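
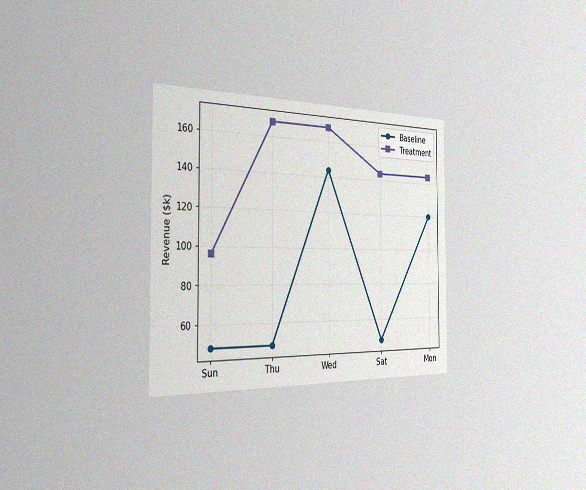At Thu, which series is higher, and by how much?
Treatment, by $120k

The chart is viewed slightly from the left, with some photo noise. At Thu, Treatment sits above the other line by $120k.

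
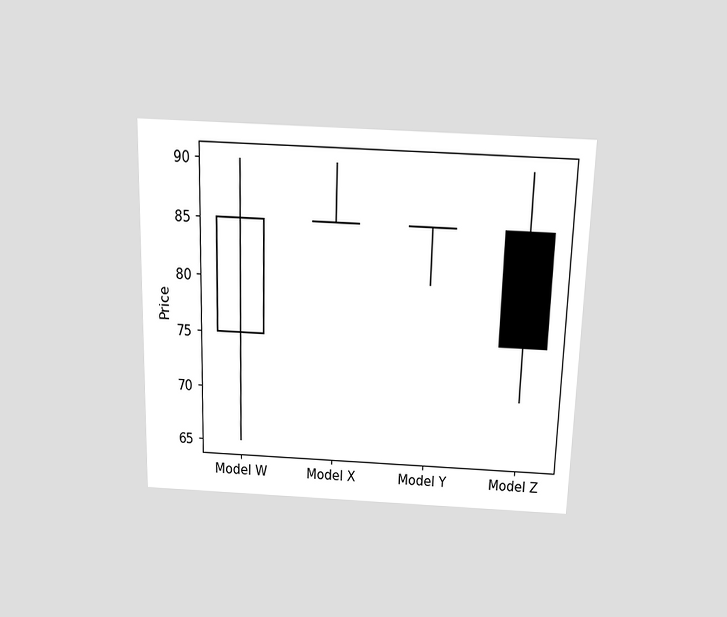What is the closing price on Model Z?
The chart is viewed slightly from above. The Model Z candle closes at 75.

75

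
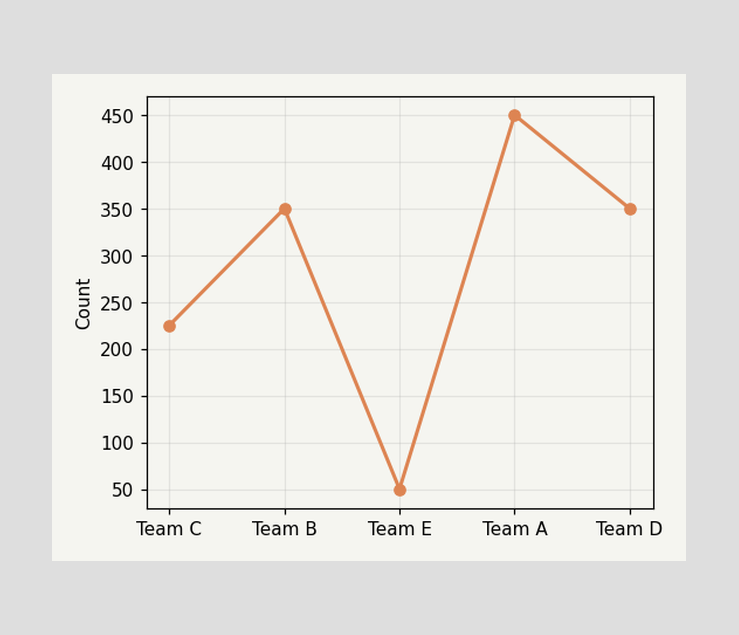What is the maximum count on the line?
The highest point is at Team A, and reading across to the y-axis gives 450.

450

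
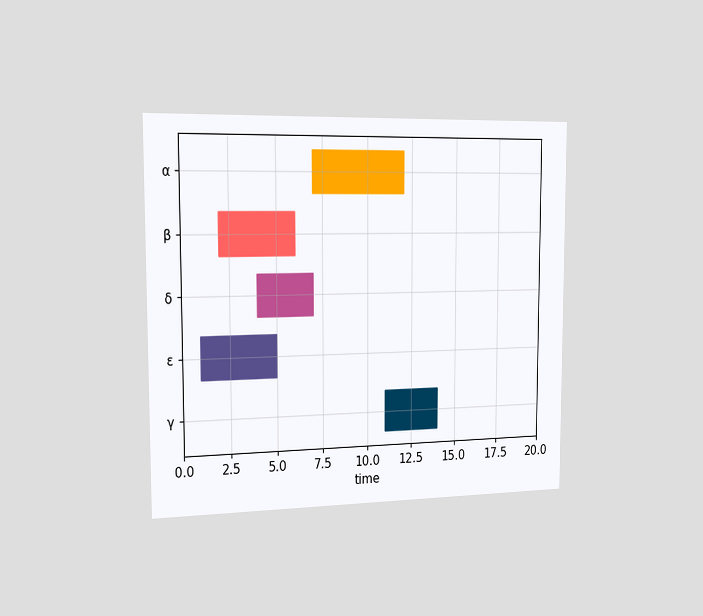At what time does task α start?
7

The chart is viewed slightly from the left. The α bar begins at t=7.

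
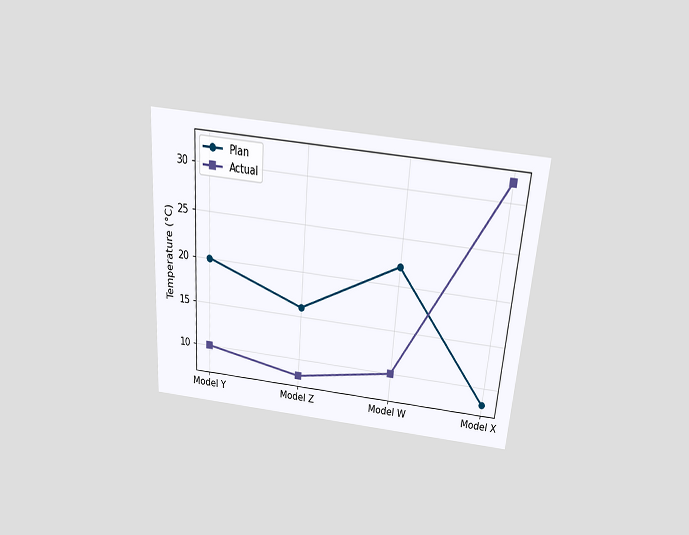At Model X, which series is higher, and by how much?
Actual, by 24°C

The chart is tilted about 4° clockwise and viewed slightly from above. At Model X, Actual sits above the other line by 24°C.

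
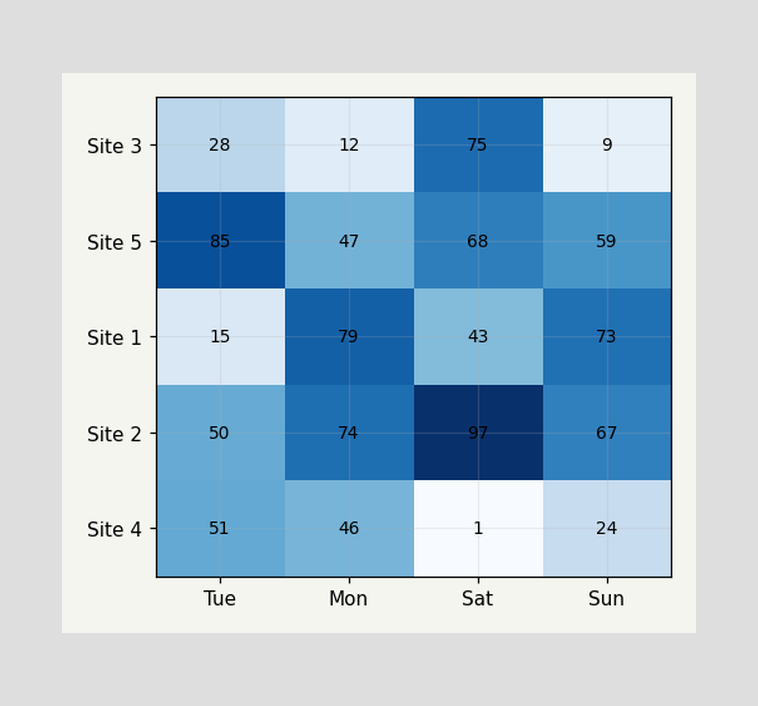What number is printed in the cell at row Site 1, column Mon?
79

The (Site 1, Mon) cell reads 79.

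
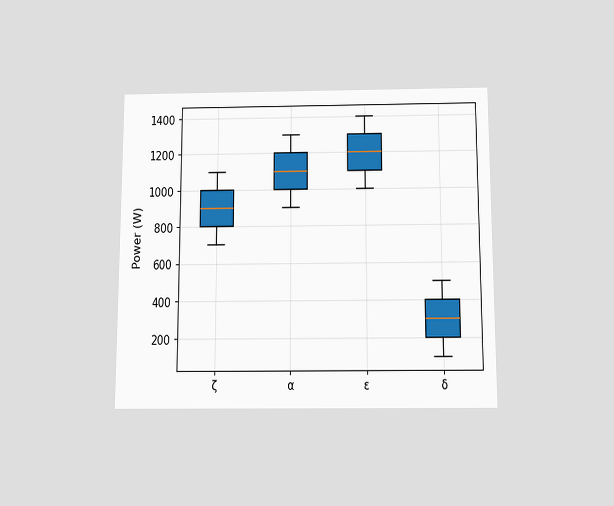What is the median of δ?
The chart is viewed slightly from below. The median line in the δ box sits at 300W.

300W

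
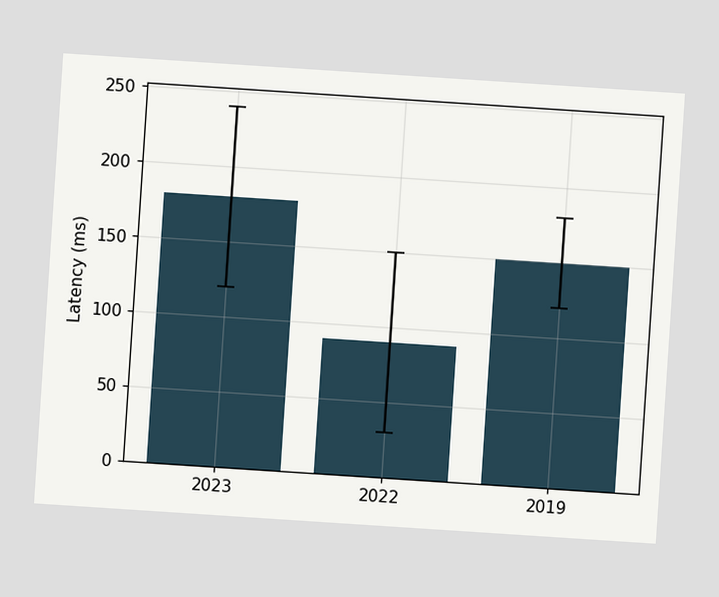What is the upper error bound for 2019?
180ms

The chart is tilted about 4° clockwise. The 2019 bar's upper whisker reaches 180ms.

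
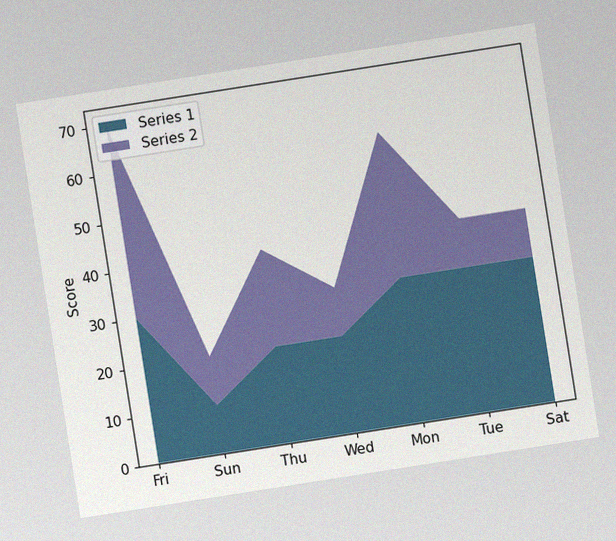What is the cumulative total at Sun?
The chart is tilted about 9° counter-clockwise, with some photo noise. The stacked total at Sun reaches 20.

20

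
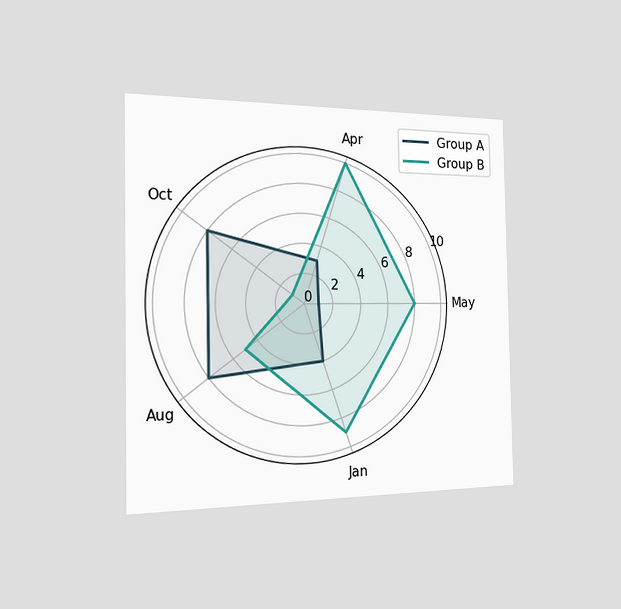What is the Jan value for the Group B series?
The chart is viewed slightly from the left. On the Jan axis, Group B reaches 9.

9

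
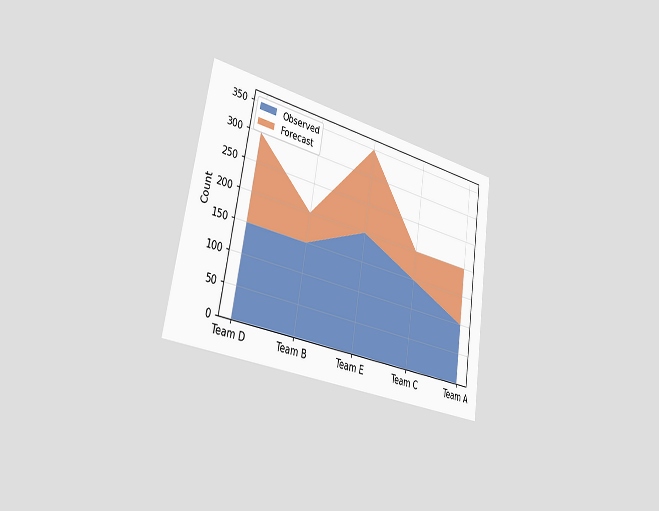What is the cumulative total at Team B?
200

The chart is tilted about 9° clockwise and viewed slightly from the left. The stacked total at Team B reaches 200.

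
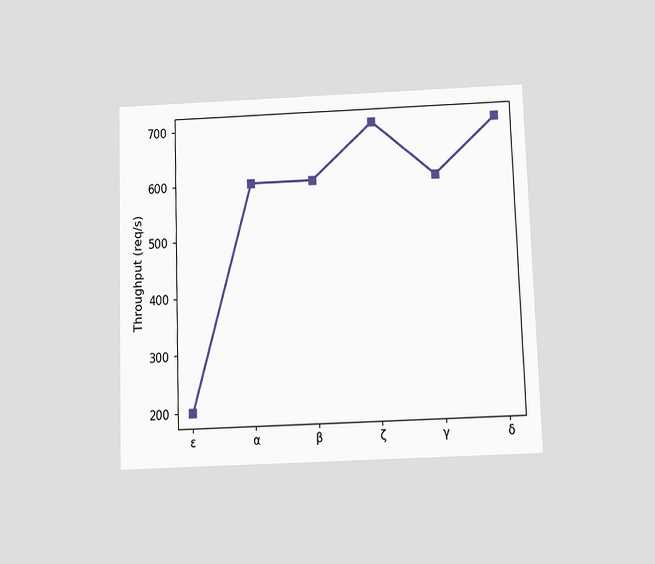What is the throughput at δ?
The chart is viewed slightly from below. At δ, the line is at 700req/s.

700req/s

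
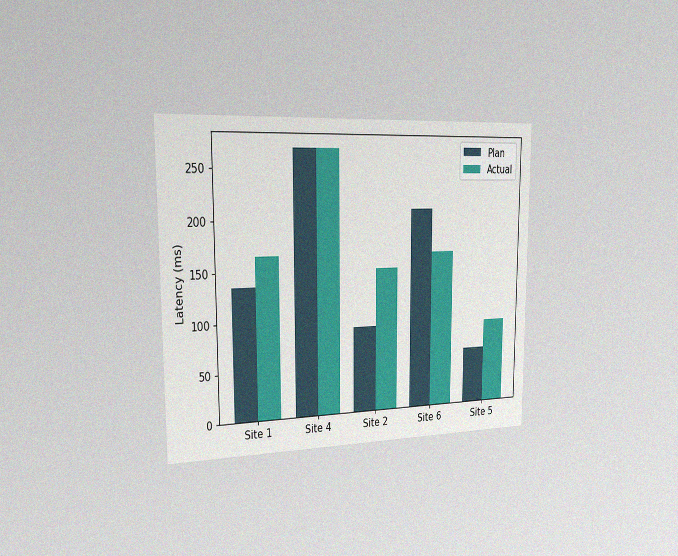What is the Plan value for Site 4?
270ms

The chart is viewed slightly from the left, with some photo noise. The Plan bar at Site 4 reaches 270ms on the y-axis.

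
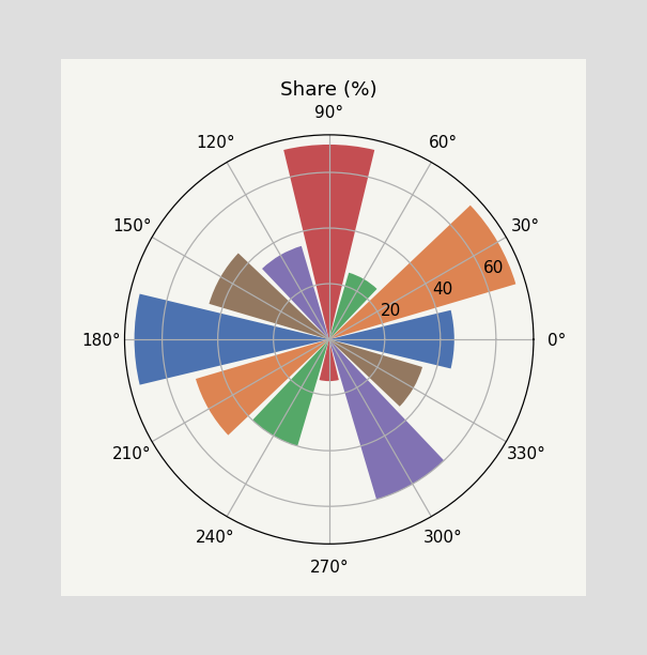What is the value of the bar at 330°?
35%

The bar at 330° reaches 35% on the radial axis.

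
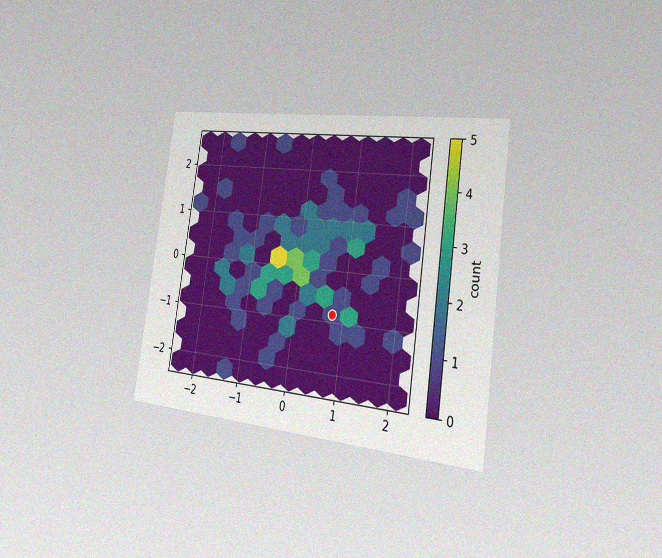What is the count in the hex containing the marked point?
The chart is tilted about 8° clockwise and viewed slightly from the right, with some photo noise. The marked hex reads 1 on the colorbar.

1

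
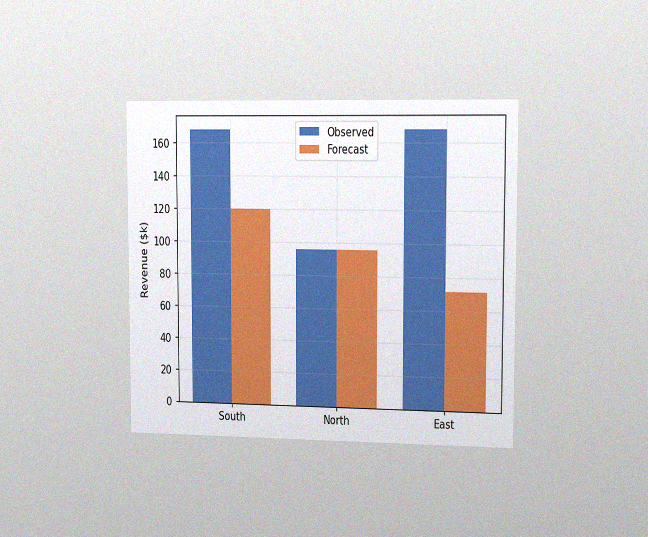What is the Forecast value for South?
$120k

The chart is viewed slightly from the right, with some photo noise. The Forecast bar at South reaches $120k on the y-axis.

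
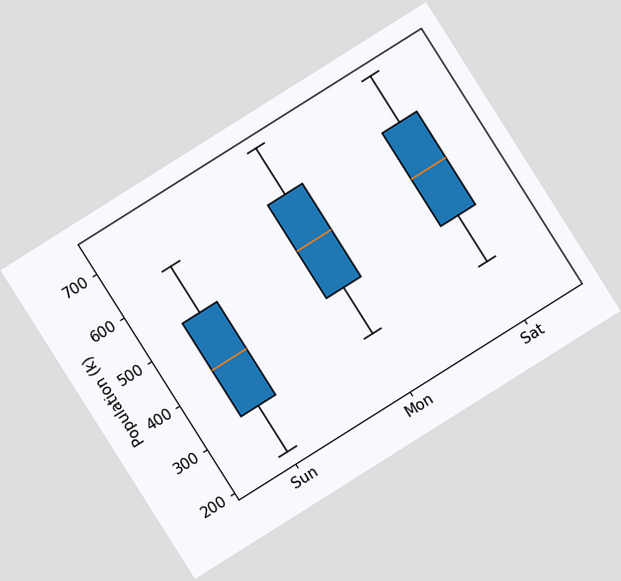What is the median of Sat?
530k

The chart is tilted about 32° counter-clockwise. The median line in the Sat box sits at 530k.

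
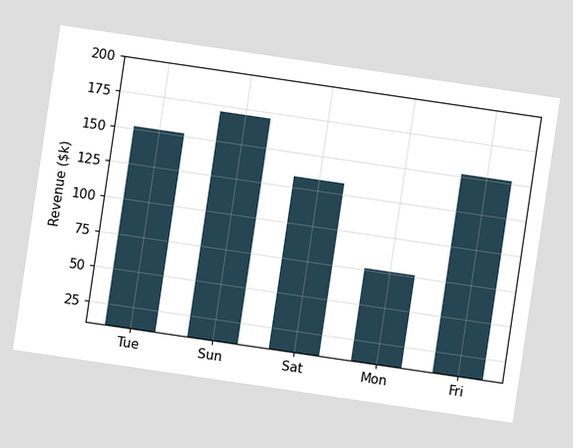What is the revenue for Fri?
The chart is tilted about 8° clockwise. Reading along the chart's y-axis, the Fri bar reaches $152k.

$152k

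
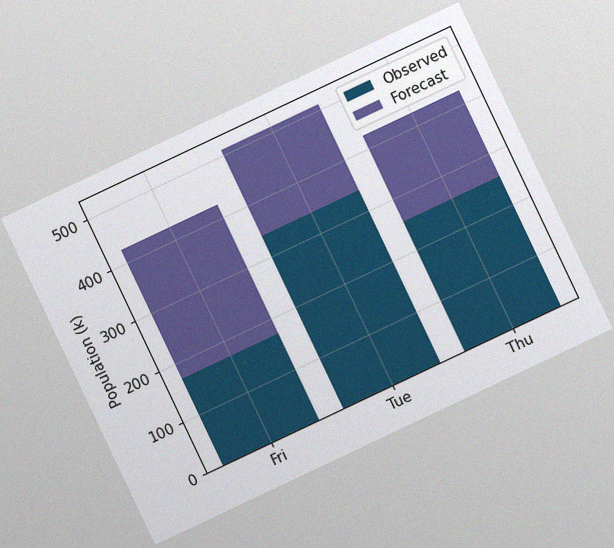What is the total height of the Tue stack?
The chart is tilted about 25° counter-clockwise, with some photo noise. The Tue stack's top reaches 510k on the y-axis.

510k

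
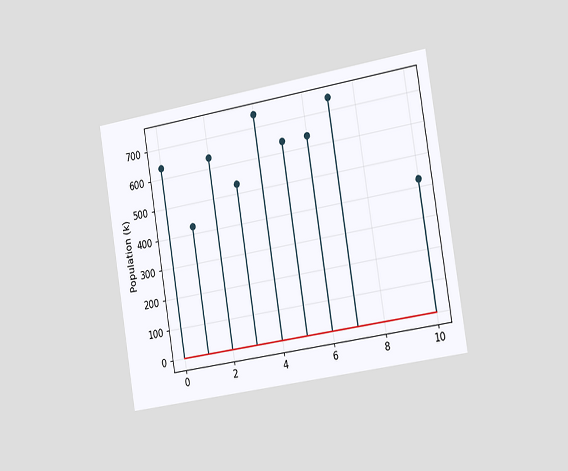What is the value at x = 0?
636k

The chart is tilted about 9° counter-clockwise and viewed slightly from the right. The stem at x=0 reaches 636k.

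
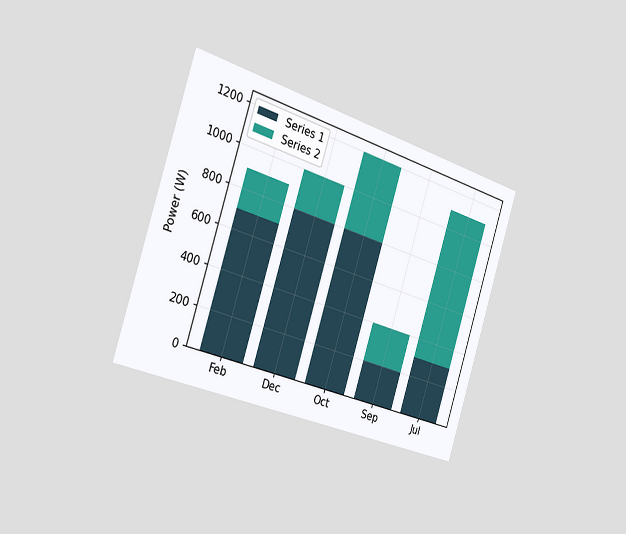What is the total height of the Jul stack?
The chart is tilted about 18° clockwise and viewed slightly from the left. The Jul stack's top reaches 1100W on the y-axis.

1100W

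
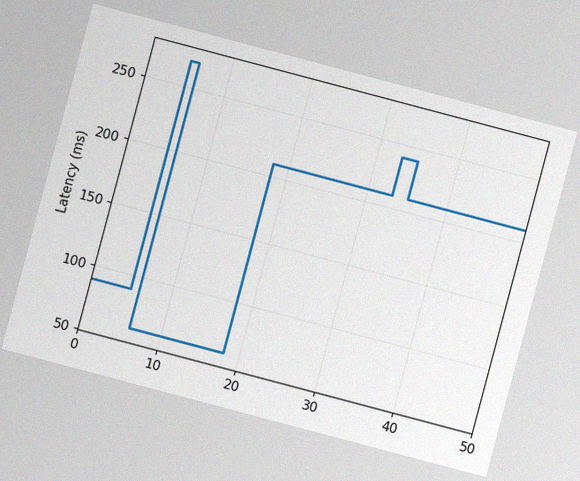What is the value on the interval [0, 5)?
The chart is tilted about 15° clockwise, with some photo noise. On [0, 5) the step sits at 90ms.

90ms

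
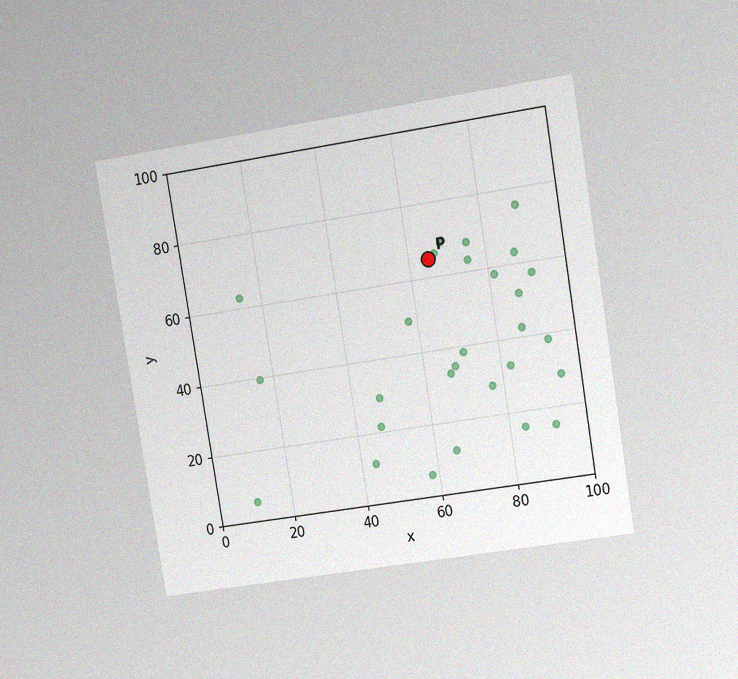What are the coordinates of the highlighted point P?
(65, 65)

The chart is tilted about 9° counter-clockwise and viewed at a slight angle, with some photo noise. Following the gridlines from P to each axis, P sits at (65, 65).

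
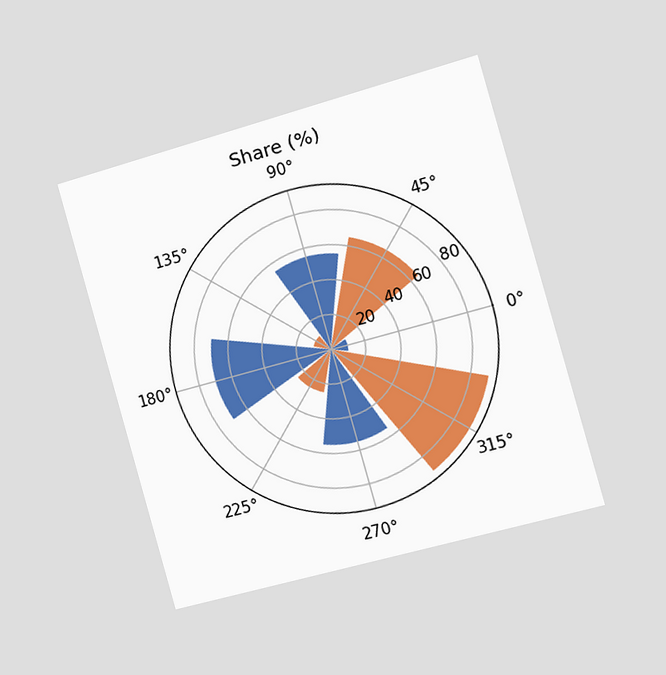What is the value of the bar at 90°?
The chart is tilted about 16° counter-clockwise and viewed slightly from the right. The bar at 90° reaches 55% on the radial axis.

55%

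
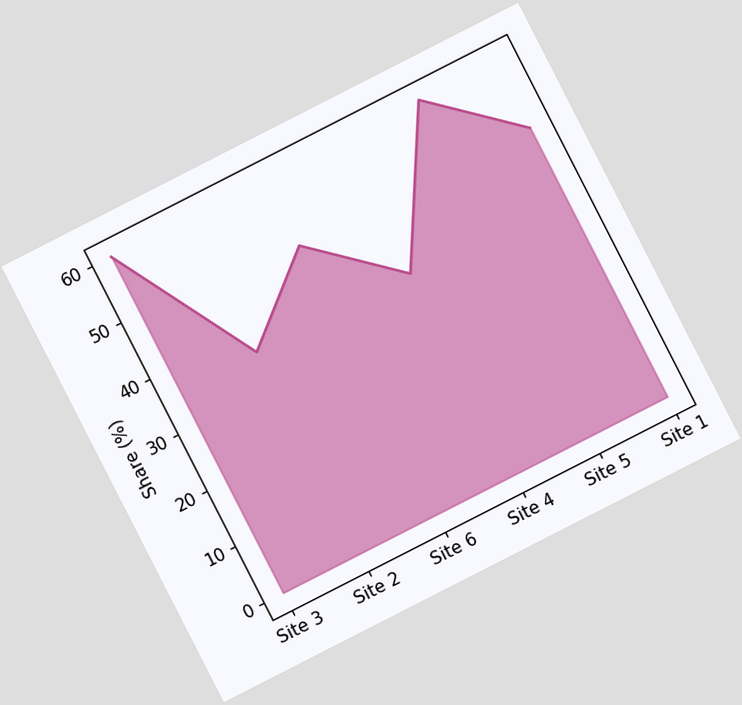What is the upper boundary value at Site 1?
48%

The chart is tilted about 27° counter-clockwise. At Site 1 the upper boundary is at 48%.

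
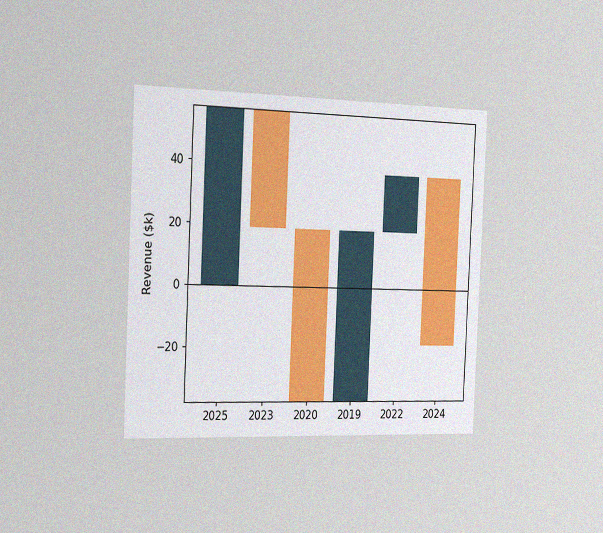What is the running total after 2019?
$19k

The chart is tilted about 3° clockwise and viewed slightly from the left, with some photo noise. After 2019 the running total reaches $19k.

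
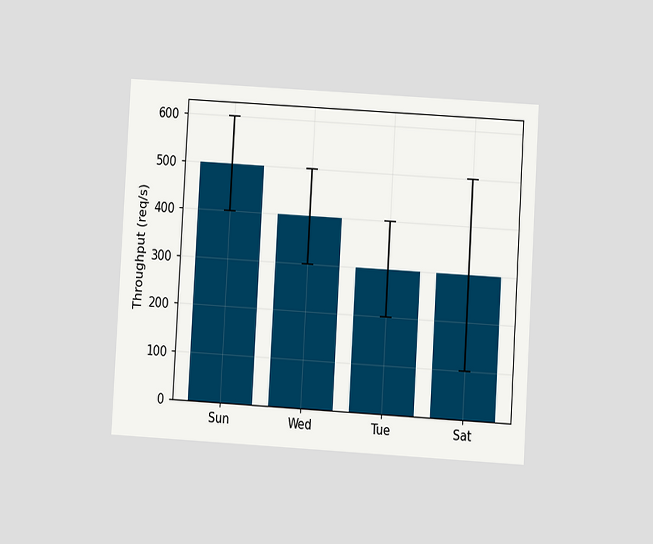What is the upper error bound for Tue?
The chart is tilted about 3° clockwise and viewed at a slight angle. The Tue bar's upper whisker reaches 400req/s.

400req/s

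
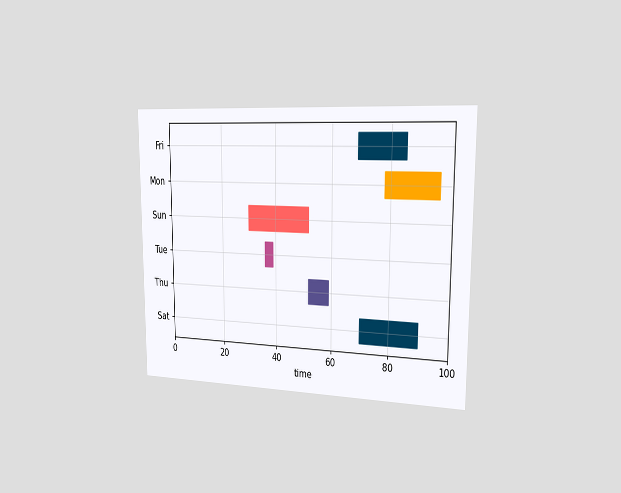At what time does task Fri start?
The chart is viewed slightly from the right. The Fri bar begins at t=69.

69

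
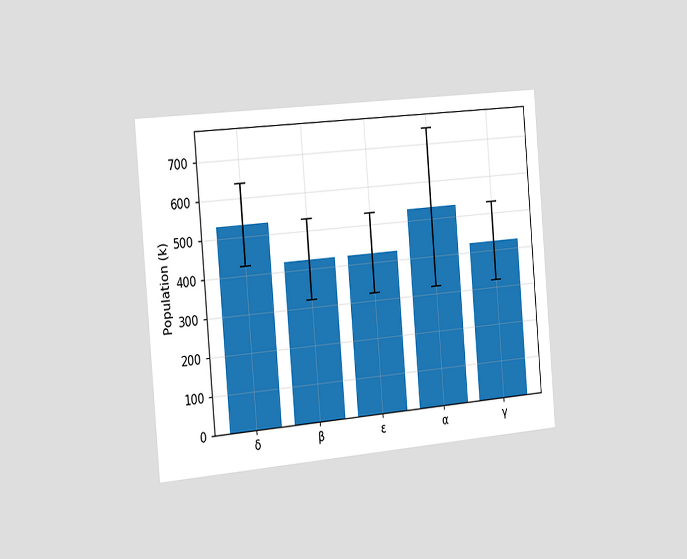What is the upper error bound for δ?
The chart is tilted about 5° counter-clockwise and viewed slightly from the left. The δ bar's upper whisker reaches 636k.

636k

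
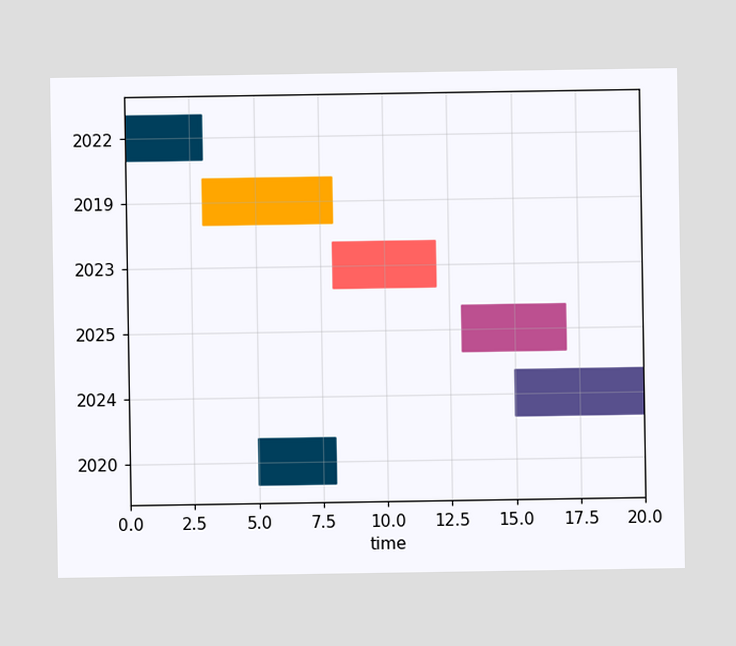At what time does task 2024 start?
15

The 2024 bar begins at t=15.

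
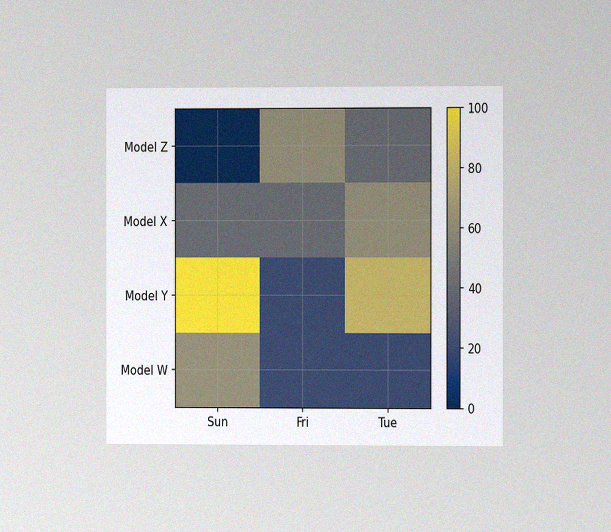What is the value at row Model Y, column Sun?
100

The chart is viewed at a slight angle, with some photo noise. Matching cell (Model Y, Sun) against the colorbar gives 100.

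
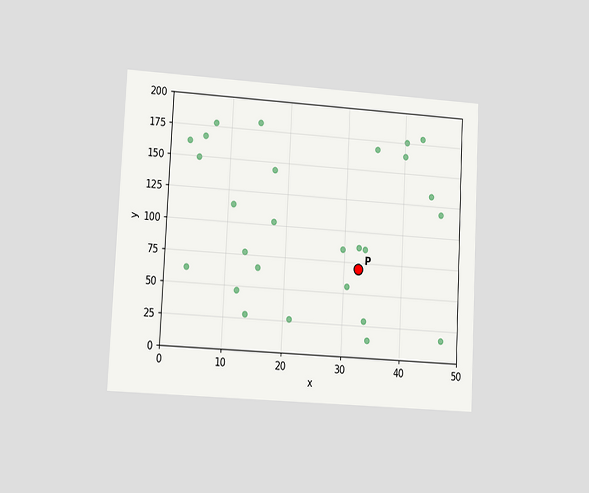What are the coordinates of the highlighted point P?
The chart is tilted about 3° clockwise and viewed at a slight angle. Following the gridlines from P to each axis, P sits at (32.5, 70).

(32.5, 70)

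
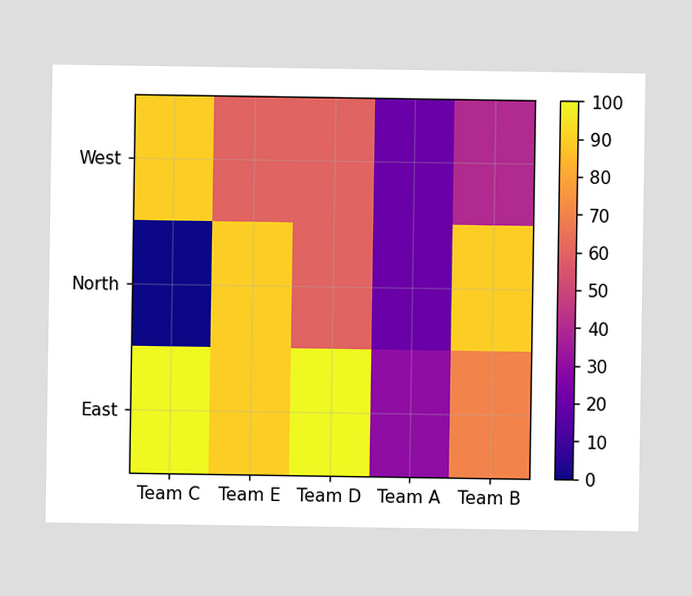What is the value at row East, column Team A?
30

Matching cell (East, Team A) against the colorbar gives 30.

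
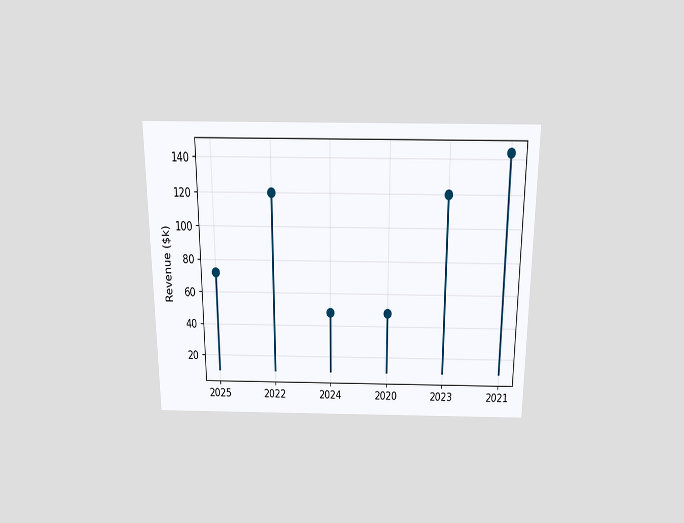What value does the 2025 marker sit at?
$72k

The chart is viewed slightly from above. The 2025 marker sits at $72k.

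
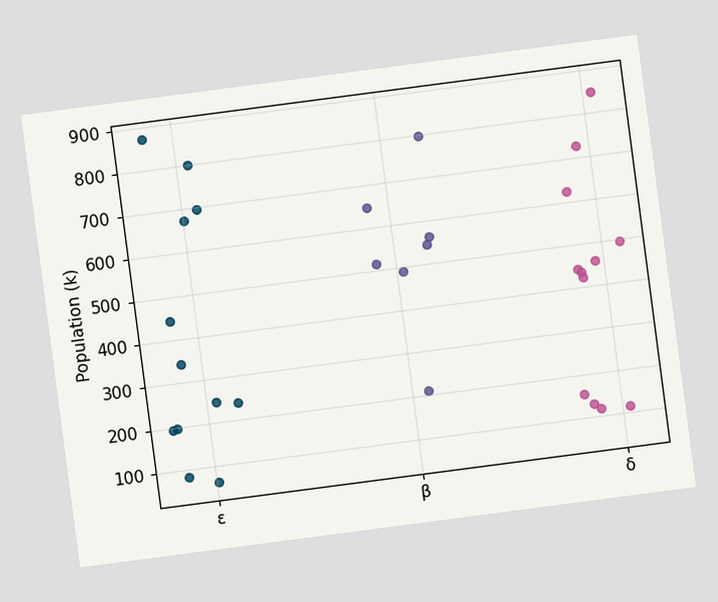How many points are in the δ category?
The chart is tilted about 7° counter-clockwise. Counting the markers in the δ column gives 12.

12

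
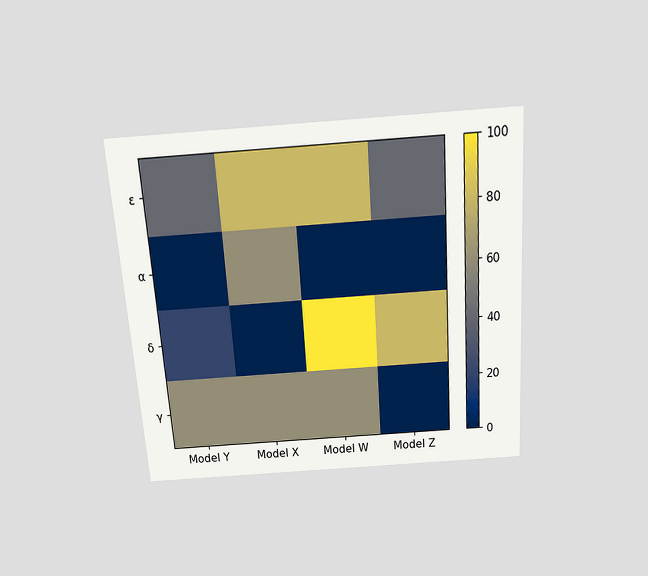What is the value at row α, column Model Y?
0

The chart is tilted about 4° counter-clockwise and viewed slightly from above. Matching cell (α, Model Y) against the colorbar gives 0.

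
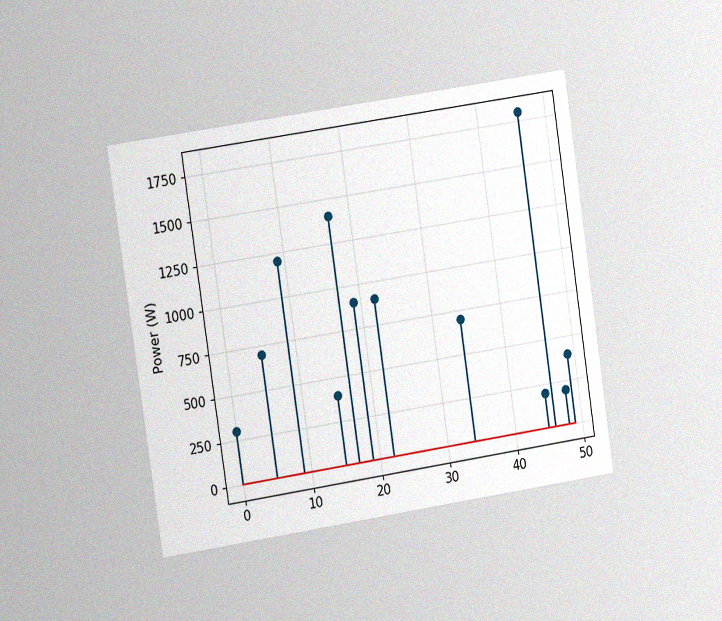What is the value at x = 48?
200W

The chart is tilted about 9° counter-clockwise and viewed slightly from the left, with some photo noise. The stem at x=48 reaches 200W.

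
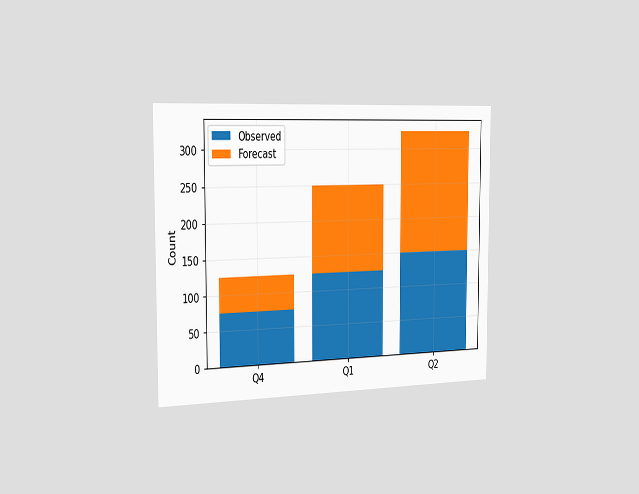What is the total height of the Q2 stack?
325

The chart is viewed slightly from the left. The Q2 stack's top reaches 325 on the y-axis.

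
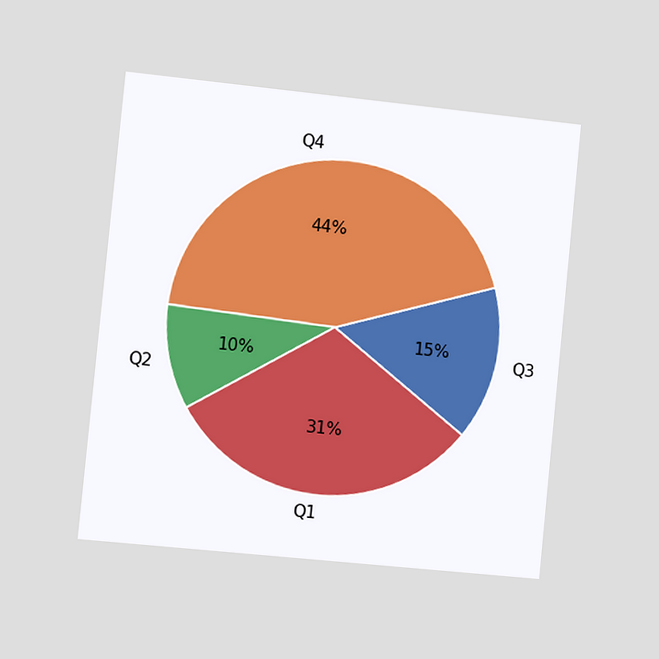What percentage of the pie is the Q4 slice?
44%

The chart is tilted about 6° clockwise and viewed slightly from the left. The Q4 slice takes up 44% of the pie.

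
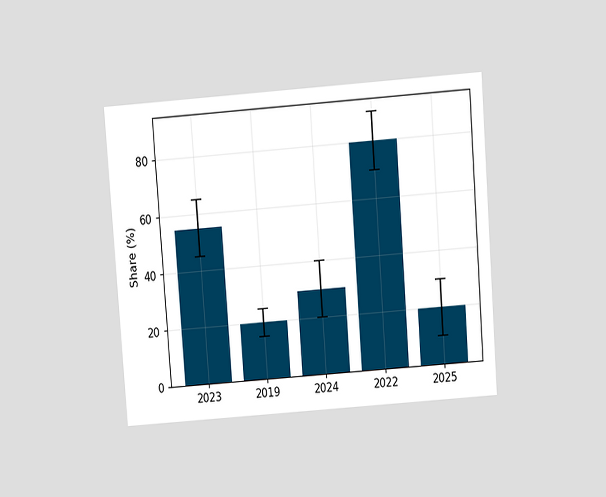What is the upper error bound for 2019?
The chart is tilted about 4° counter-clockwise and viewed slightly from above. The 2019 bar's upper whisker reaches 25%.

25%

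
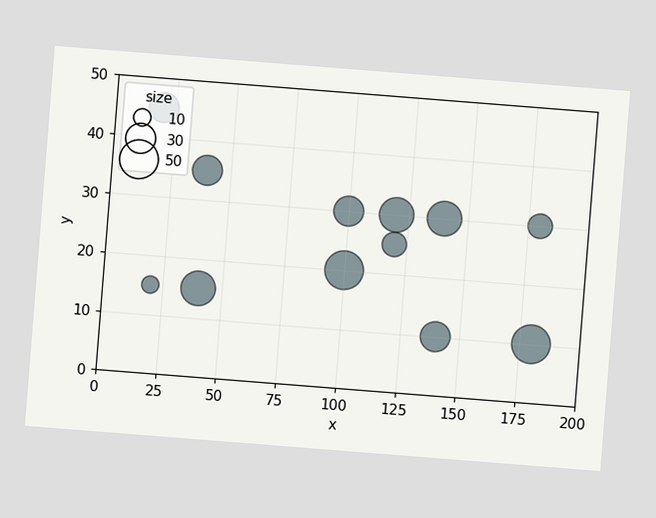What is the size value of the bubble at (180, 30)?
The chart is tilted about 5° clockwise. Matching the bubble at (180, 30) against the size legend gives 20.

20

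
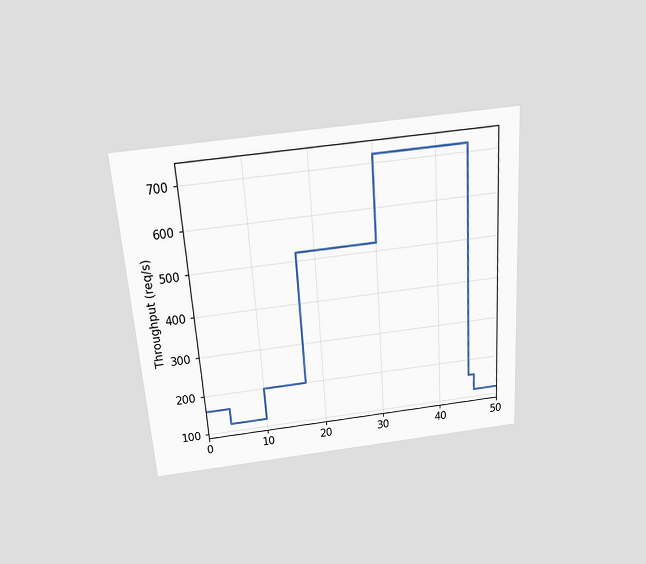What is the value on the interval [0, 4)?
160req/s

The chart is tilted about 4° counter-clockwise and viewed slightly from above. On [0, 4) the step sits at 160req/s.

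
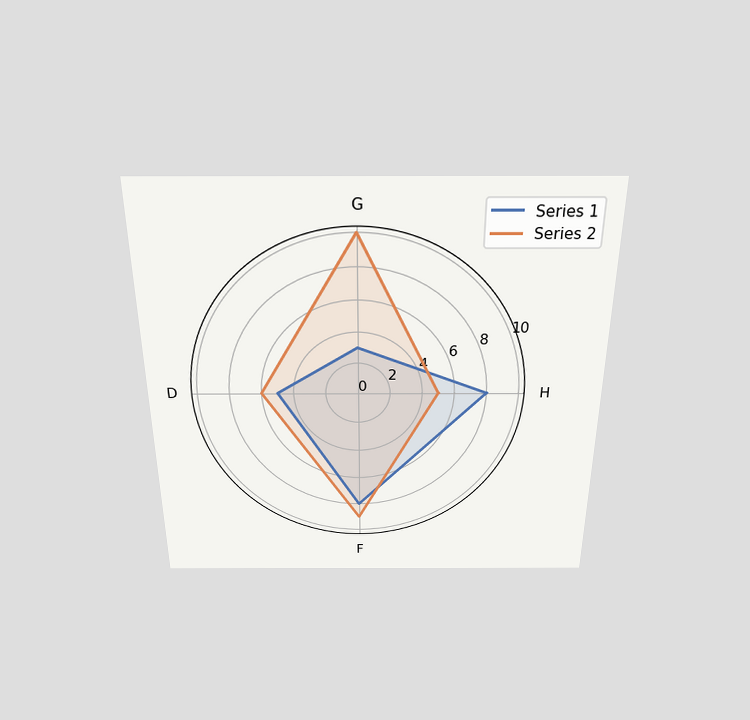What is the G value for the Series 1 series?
3

The chart is viewed slightly from above. On the G axis, Series 1 reaches 3.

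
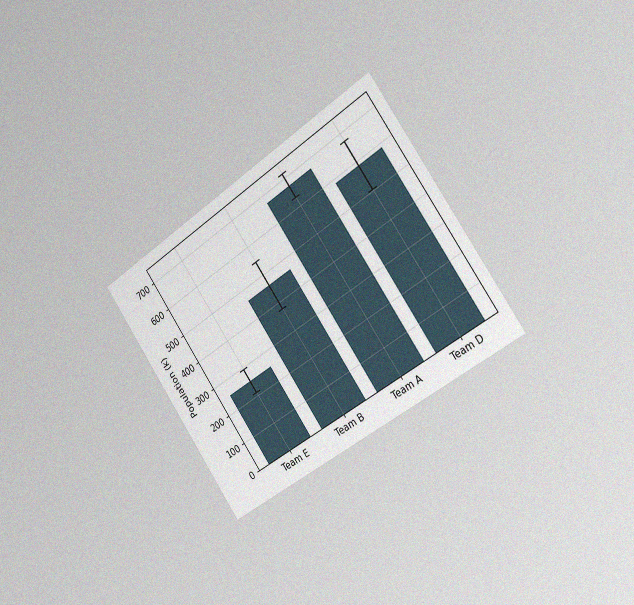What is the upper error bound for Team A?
714k

The chart is tilted about 35° counter-clockwise and viewed slightly from the right, with some photo noise. The Team A bar's upper whisker reaches 714k.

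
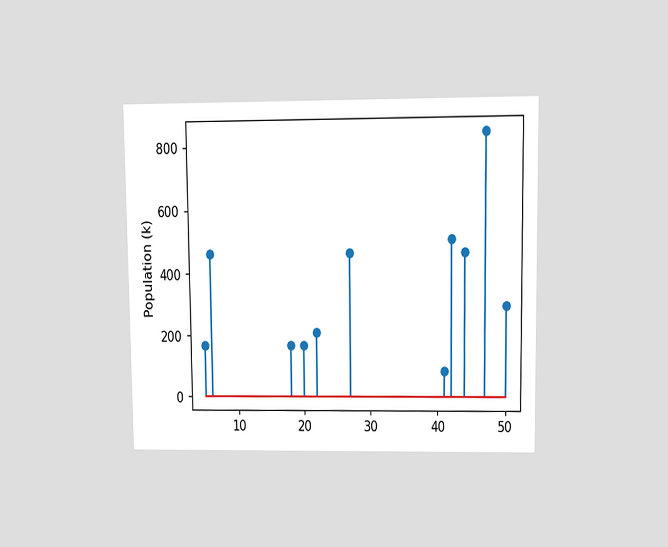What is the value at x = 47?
The chart is viewed at a slight angle. The stem at x=47 reaches 840k.

840k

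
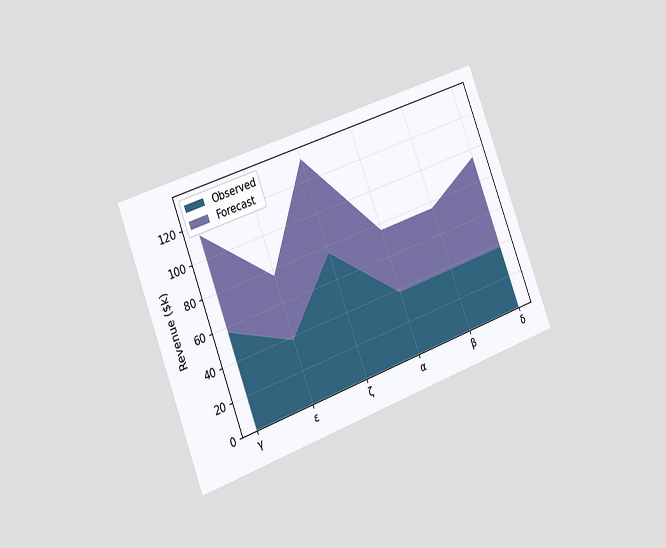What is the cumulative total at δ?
The chart is tilted about 21° counter-clockwise and viewed slightly from the left. The stacked total at δ reaches $95k.

$95k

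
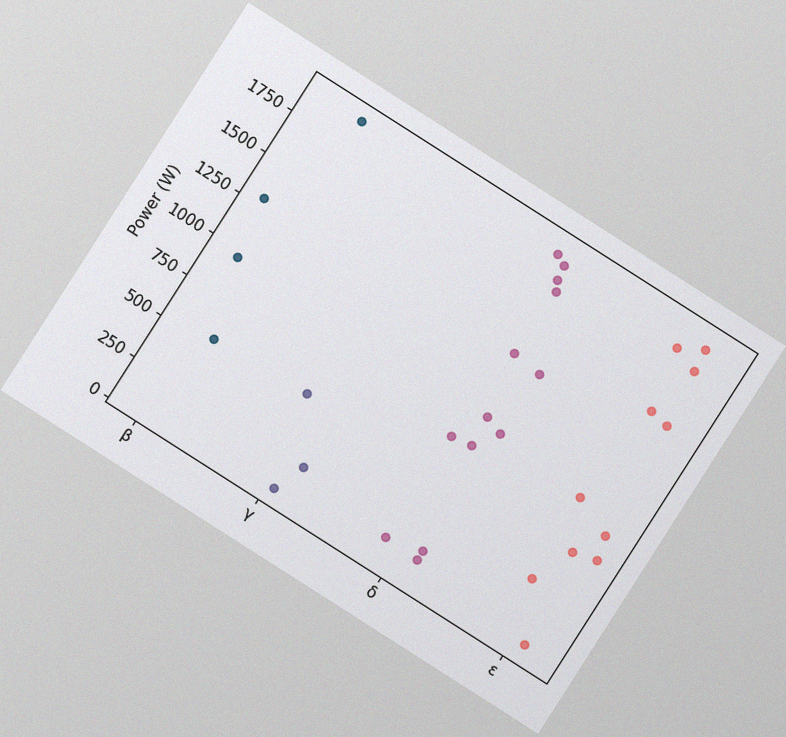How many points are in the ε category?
11

The chart is tilted about 33° clockwise, with some photo noise. Counting the markers in the ε column gives 11.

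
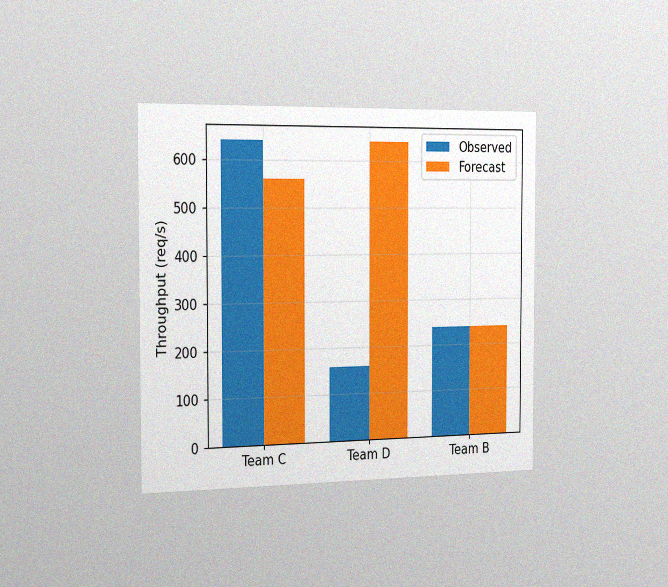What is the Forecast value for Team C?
560req/s

The chart is viewed slightly from the left, with some photo noise. The Forecast bar at Team C reaches 560req/s on the y-axis.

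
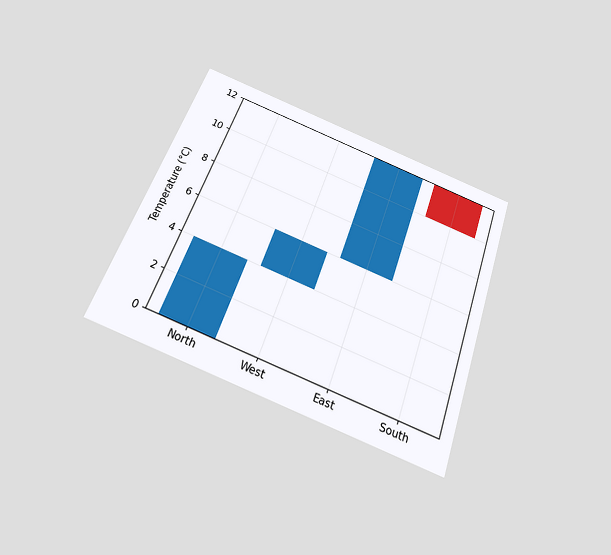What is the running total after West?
The chart is tilted about 20° clockwise and viewed slightly from below. After West the running total reaches 6°C.

6°C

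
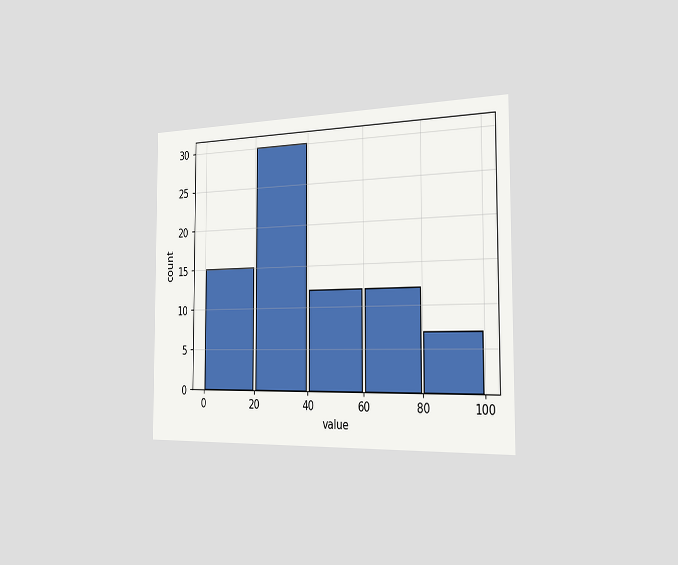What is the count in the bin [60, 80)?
The chart is viewed slightly from the right. The [60, 80) bin has height 12.

12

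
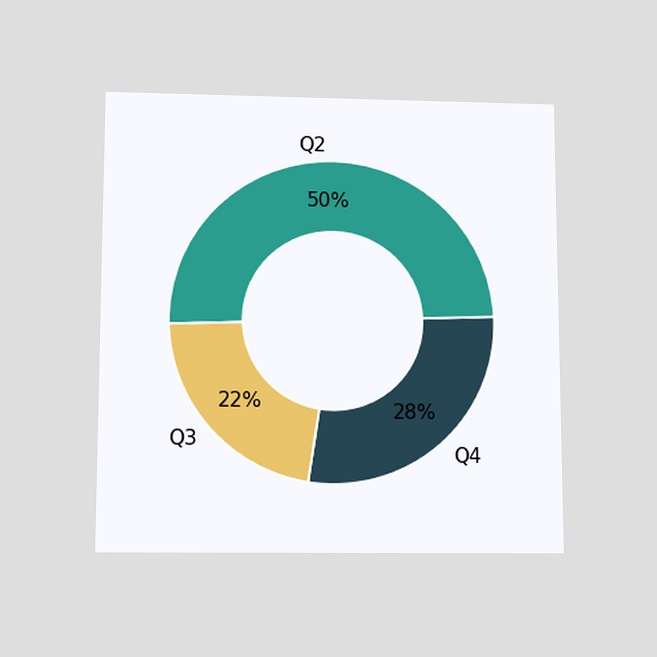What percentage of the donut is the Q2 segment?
The chart is viewed slightly from below. The Q2 segment takes up 50% of the ring.

50%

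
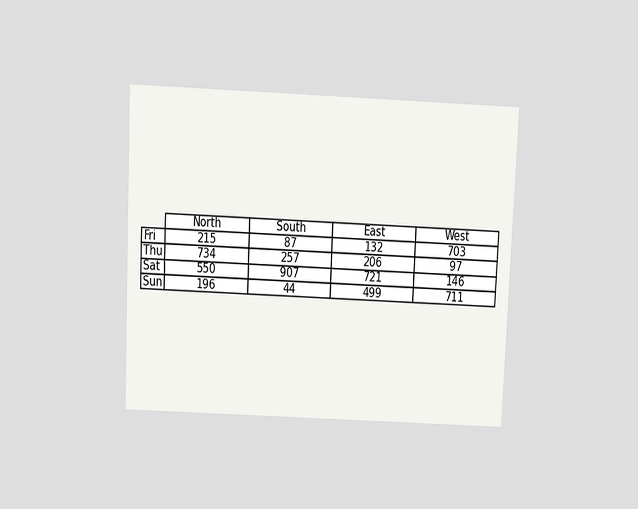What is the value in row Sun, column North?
196

The chart is tilted about 3° clockwise and viewed at a slight angle. The (Sun, North) cell reads 196.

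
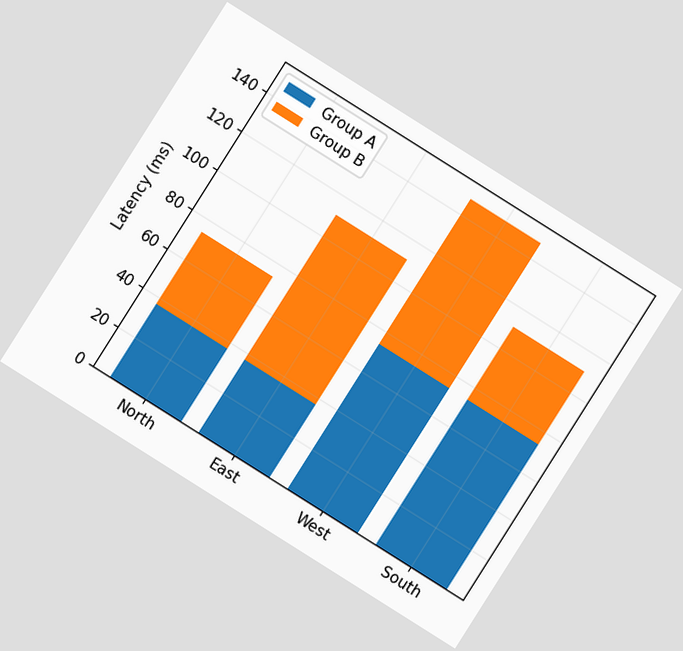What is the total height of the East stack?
The chart is tilted about 32° clockwise. The East stack's top reaches 111ms on the y-axis.

111ms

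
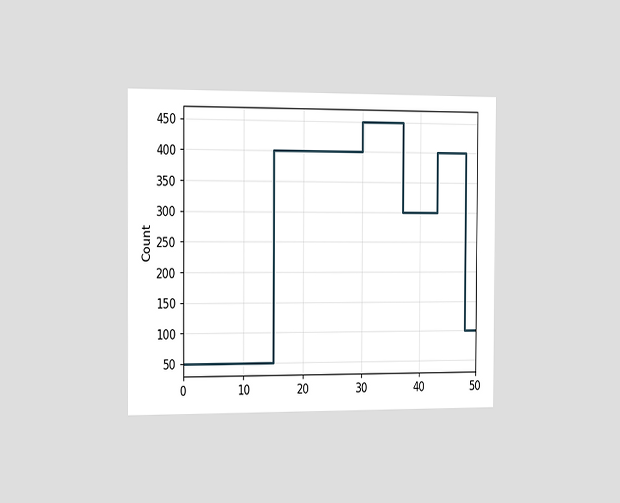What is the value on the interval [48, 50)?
100

The chart is viewed slightly from the left. On [48, 50) the step sits at 100.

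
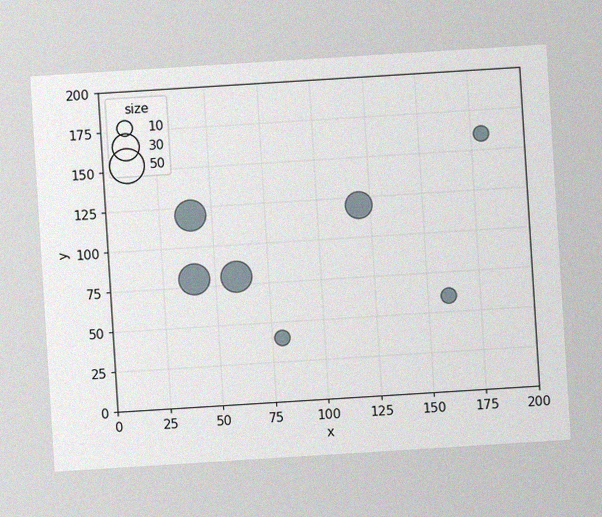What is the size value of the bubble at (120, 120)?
The chart is tilted about 4° counter-clockwise, with some photo noise. Matching the bubble at (120, 120) against the size legend gives 30.

30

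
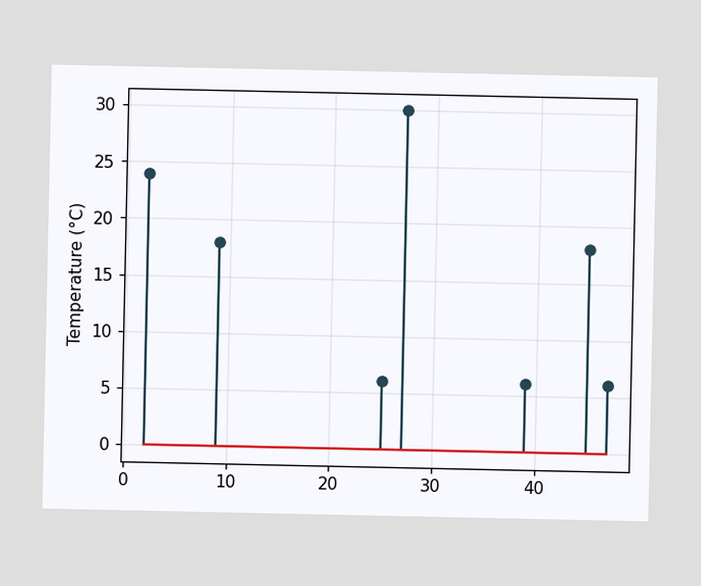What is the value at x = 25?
The stem at x=25 reaches 6°C.

6°C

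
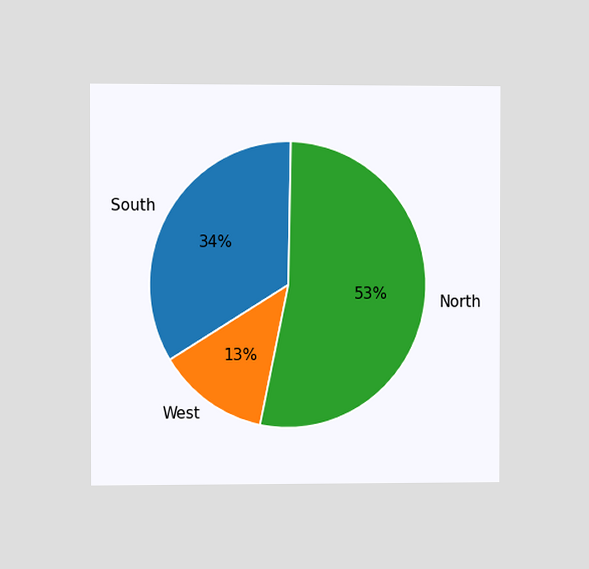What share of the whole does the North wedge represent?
The chart is viewed at a slight angle. The North slice takes up 53% of the pie.

53%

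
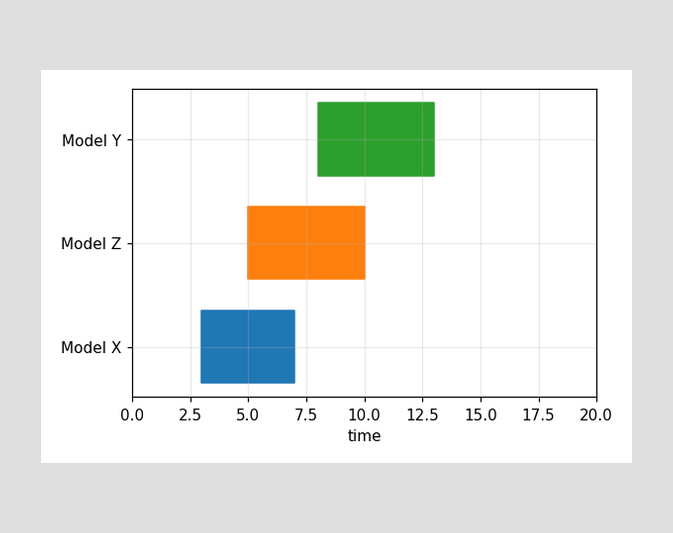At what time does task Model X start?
The Model X bar begins at t=3.

3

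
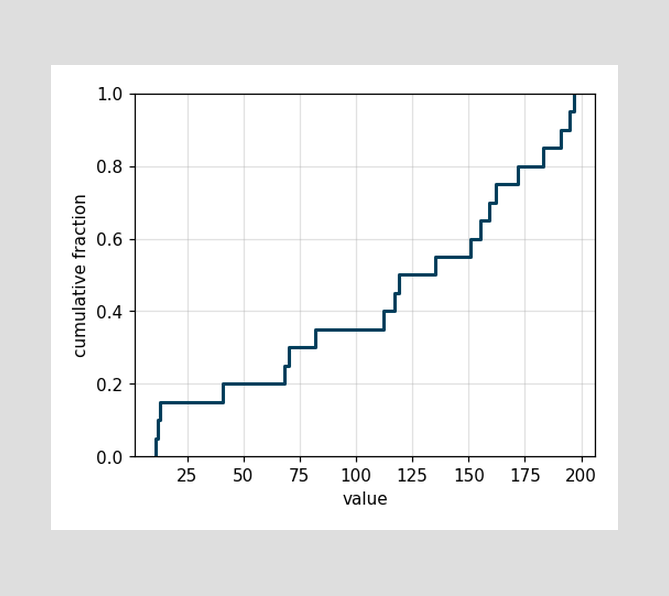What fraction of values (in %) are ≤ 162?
At x=162 the ECDF step is at 75%.

75%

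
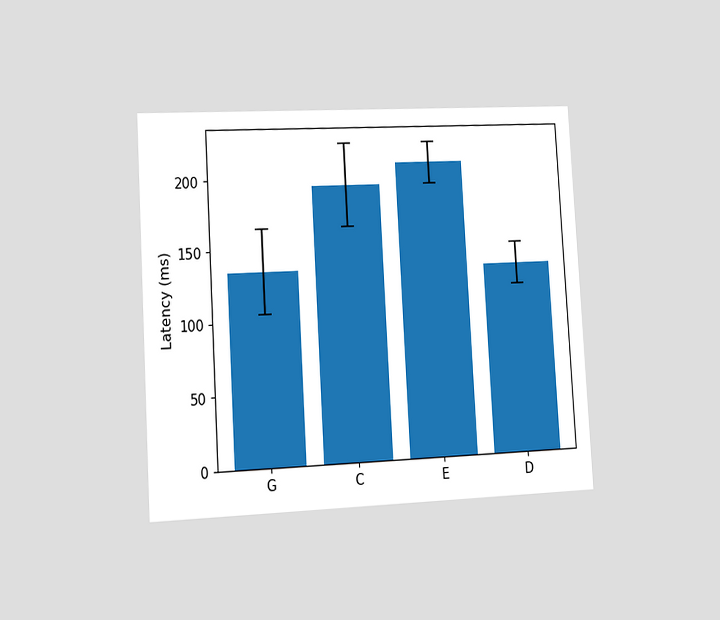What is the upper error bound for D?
150ms

The chart is tilted about 3° counter-clockwise and viewed slightly from the left. The D bar's upper whisker reaches 150ms.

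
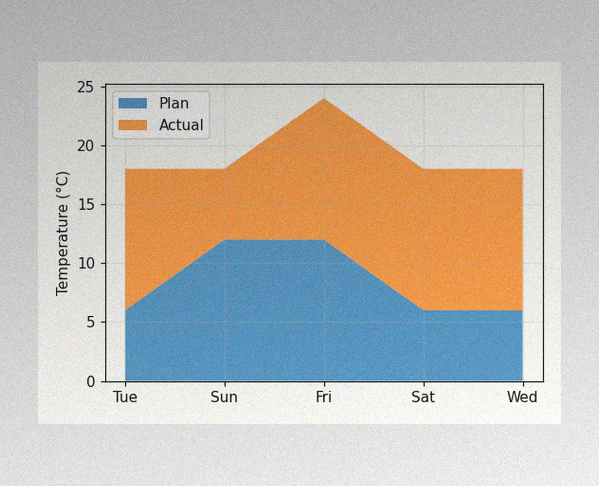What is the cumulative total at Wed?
The image has some photo noise and uneven lighting. The stacked total at Wed reaches 18°C.

18°C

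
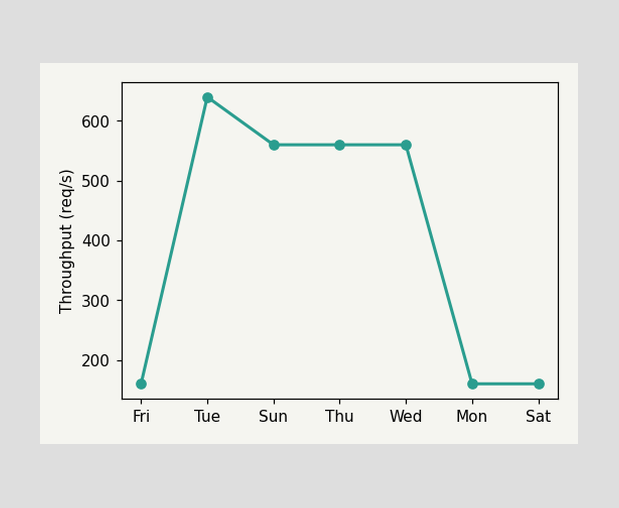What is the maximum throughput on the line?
640req/s

The highest point is at Tue, and reading across to the y-axis gives 640req/s.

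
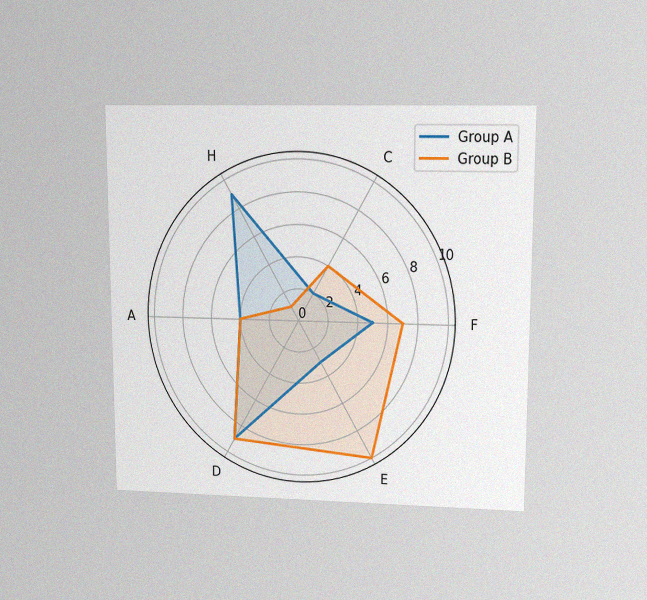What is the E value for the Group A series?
The chart is viewed at a slight angle, with some photo noise. On the E axis, Group A reaches 3.

3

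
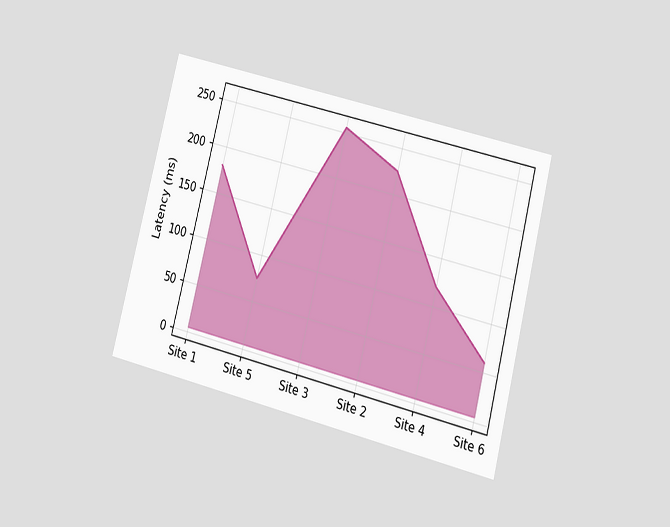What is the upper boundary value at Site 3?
The chart is tilted about 14° clockwise and viewed at a slight angle. At Site 3 the upper boundary is at 255ms.

255ms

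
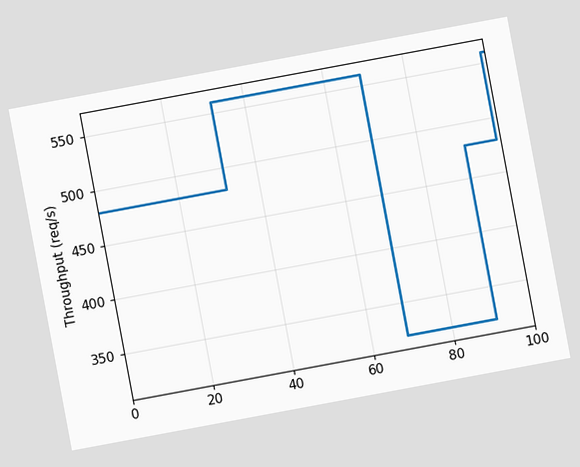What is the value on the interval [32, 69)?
The chart is tilted about 11° counter-clockwise. On [32, 69) the step sits at 560req/s.

560req/s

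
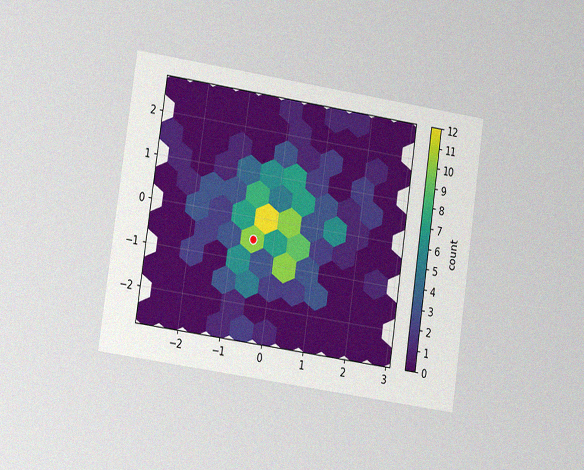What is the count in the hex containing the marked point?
The chart is tilted about 8° clockwise and viewed at a slight angle, with some photo noise. The marked hex reads 10 on the colorbar.

10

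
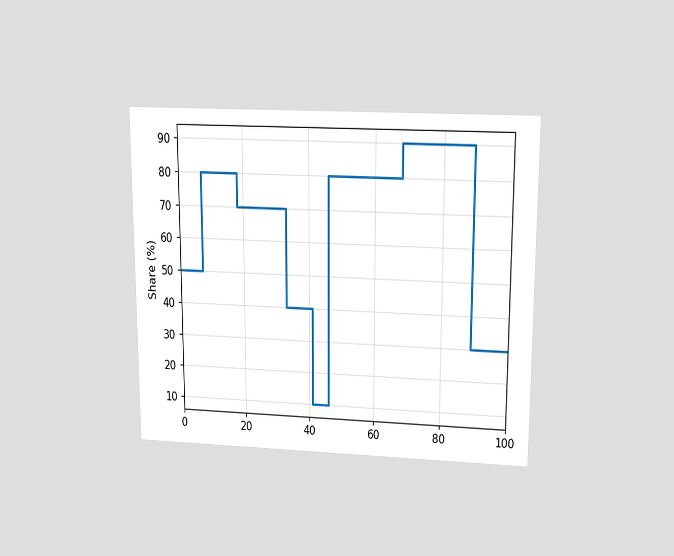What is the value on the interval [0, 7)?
The chart is viewed slightly from above. On [0, 7) the step sits at 50%.

50%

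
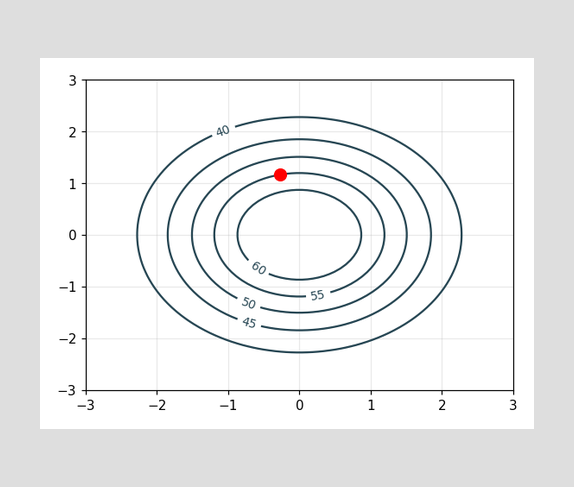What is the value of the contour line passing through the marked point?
The marked point sits on the contour labelled 55.

55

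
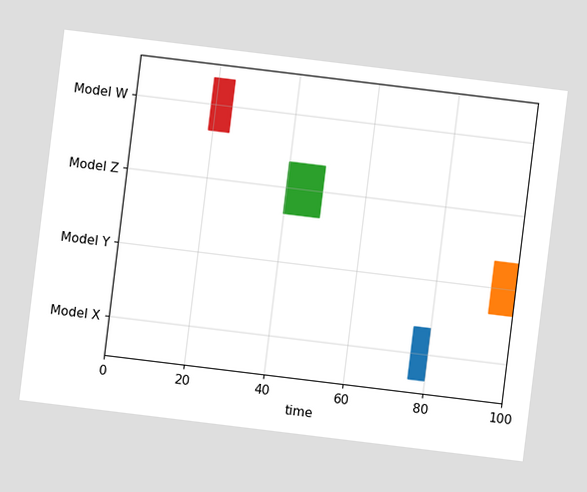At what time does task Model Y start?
94

The chart is tilted about 7° clockwise. The Model Y bar begins at t=94.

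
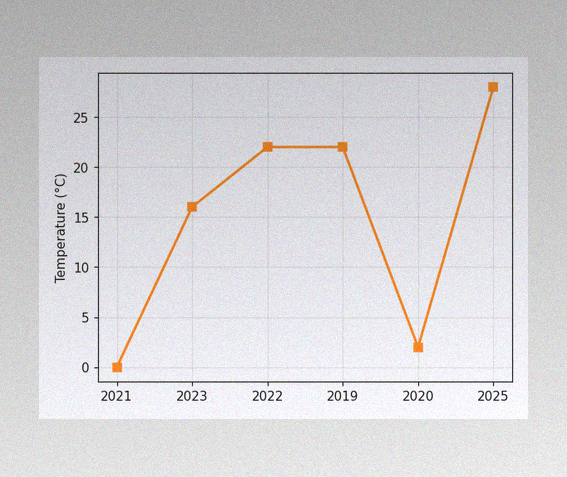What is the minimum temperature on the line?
0°C

The image has some photo noise and uneven lighting. The lowest point is at 2021, and reading across to the y-axis gives 0°C.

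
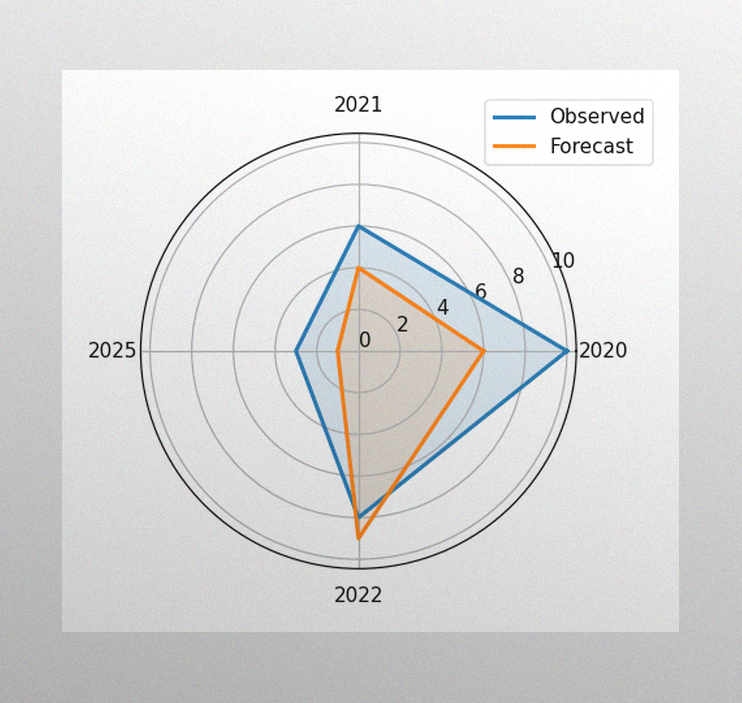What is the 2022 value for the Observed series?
The image has some photo noise and uneven lighting. On the 2022 axis, Observed reaches 8.

8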